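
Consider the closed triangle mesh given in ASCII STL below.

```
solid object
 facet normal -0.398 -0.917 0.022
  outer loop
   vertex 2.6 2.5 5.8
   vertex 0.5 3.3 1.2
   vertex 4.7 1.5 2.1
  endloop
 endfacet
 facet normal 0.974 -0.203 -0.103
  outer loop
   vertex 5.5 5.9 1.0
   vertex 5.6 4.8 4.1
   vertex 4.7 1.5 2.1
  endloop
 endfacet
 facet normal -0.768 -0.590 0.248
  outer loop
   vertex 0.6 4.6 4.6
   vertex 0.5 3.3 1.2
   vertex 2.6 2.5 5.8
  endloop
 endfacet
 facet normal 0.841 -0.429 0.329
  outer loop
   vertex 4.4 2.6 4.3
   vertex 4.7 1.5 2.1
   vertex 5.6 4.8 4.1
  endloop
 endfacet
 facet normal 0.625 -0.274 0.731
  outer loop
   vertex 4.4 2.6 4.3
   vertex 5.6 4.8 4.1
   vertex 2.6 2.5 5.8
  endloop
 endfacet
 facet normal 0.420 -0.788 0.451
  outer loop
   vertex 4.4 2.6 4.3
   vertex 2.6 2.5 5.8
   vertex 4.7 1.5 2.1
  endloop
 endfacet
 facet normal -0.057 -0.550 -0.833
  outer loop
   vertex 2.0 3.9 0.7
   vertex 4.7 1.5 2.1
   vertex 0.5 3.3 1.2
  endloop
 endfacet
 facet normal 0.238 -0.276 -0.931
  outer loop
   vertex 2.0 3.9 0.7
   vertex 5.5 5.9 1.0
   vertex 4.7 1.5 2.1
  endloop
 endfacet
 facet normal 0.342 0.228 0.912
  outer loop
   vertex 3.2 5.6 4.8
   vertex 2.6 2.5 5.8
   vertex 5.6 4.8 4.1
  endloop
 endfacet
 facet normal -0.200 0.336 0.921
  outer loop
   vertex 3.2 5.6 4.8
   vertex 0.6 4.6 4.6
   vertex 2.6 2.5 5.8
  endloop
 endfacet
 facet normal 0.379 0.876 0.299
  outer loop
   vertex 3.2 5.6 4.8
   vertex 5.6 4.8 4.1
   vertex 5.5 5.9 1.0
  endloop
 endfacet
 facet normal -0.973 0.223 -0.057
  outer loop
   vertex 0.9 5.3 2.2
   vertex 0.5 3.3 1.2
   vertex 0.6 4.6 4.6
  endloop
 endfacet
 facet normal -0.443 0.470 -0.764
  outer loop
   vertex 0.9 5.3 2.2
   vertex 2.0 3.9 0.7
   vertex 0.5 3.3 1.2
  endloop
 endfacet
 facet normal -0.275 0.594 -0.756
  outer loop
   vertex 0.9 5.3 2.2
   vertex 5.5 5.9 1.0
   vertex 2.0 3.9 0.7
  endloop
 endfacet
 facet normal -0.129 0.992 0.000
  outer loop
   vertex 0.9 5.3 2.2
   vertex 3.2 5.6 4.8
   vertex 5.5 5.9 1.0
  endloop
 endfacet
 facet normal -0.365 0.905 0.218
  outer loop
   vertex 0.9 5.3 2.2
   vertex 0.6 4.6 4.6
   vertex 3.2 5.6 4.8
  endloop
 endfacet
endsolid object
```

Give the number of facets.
16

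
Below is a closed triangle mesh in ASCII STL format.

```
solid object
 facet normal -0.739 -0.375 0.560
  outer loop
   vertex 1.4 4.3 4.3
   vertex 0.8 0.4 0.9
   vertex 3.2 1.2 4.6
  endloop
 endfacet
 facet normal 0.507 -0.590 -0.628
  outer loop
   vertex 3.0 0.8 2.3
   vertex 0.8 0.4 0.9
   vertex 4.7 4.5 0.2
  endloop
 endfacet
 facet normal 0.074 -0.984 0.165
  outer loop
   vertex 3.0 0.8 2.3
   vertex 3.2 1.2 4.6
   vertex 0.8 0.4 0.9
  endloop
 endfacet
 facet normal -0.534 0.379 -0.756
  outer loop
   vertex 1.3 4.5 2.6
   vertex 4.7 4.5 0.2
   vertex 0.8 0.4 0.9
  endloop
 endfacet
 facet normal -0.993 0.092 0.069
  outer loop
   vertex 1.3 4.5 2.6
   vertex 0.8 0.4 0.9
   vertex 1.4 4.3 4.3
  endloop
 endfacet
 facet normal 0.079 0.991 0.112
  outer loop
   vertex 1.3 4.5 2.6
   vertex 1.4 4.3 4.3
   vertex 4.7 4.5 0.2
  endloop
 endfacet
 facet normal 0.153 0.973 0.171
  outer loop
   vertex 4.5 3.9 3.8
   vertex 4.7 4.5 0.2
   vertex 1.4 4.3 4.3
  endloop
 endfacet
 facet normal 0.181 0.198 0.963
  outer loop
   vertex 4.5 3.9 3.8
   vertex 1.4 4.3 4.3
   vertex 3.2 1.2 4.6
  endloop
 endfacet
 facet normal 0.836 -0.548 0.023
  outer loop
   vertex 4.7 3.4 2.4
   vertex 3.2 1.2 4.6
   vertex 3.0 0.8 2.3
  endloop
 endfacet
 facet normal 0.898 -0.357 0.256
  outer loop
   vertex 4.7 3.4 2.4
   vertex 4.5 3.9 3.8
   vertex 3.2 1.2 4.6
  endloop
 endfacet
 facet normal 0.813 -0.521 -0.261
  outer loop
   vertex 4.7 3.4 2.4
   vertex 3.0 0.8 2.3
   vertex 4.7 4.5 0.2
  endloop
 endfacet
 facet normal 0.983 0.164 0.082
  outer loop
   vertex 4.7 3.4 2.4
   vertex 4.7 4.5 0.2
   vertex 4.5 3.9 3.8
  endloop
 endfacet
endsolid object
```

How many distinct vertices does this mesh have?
8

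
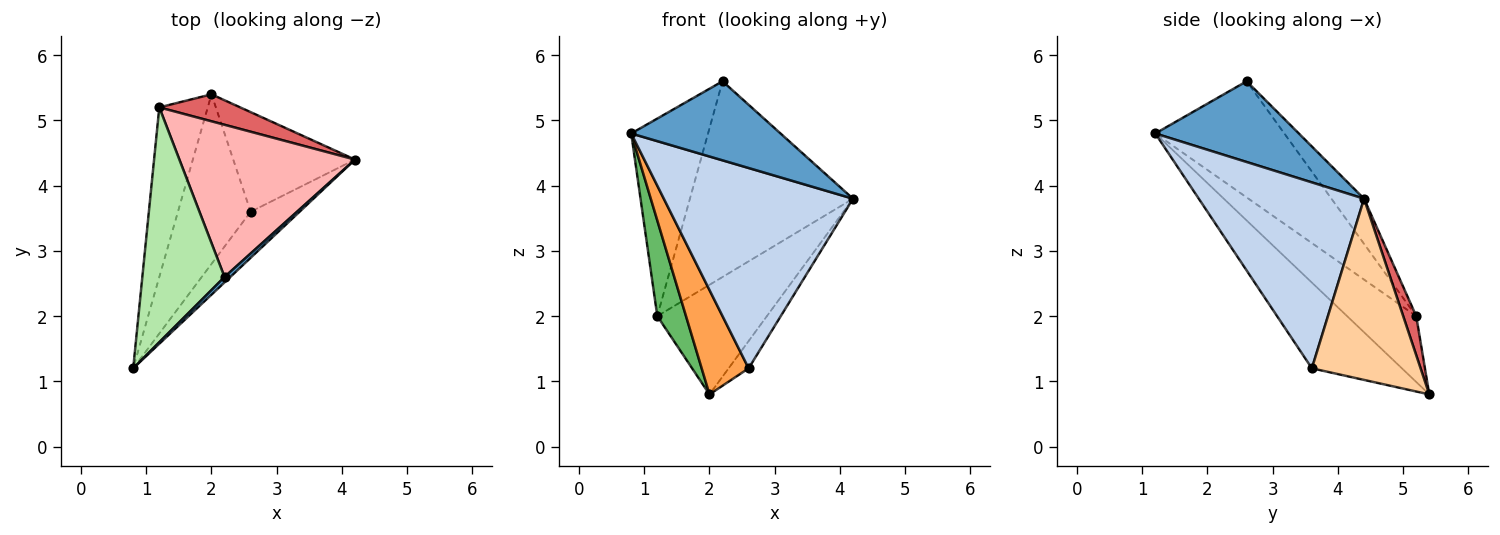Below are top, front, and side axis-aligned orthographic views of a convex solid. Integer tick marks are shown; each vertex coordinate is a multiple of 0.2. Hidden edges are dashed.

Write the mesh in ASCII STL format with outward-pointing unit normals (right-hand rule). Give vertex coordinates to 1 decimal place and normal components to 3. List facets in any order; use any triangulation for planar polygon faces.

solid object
 facet normal 0.692 -0.720 0.049
  outer loop
   vertex 2.2 2.6 5.6
   vertex 0.8 1.2 4.8
   vertex 4.2 4.4 3.8
  endloop
 endfacet
 facet normal 0.648 -0.742 -0.171
  outer loop
   vertex 2.6 3.6 1.2
   vertex 4.2 4.4 3.8
   vertex 0.8 1.2 4.8
  endloop
 endfacet
 facet normal -0.709 -0.370 -0.601
  outer loop
   vertex 2.6 3.6 1.2
   vertex 0.8 1.2 4.8
   vertex 2.0 5.4 0.8
  endloop
 endfacet
 facet normal 0.820 0.151 -0.551
  outer loop
   vertex 2.6 3.6 1.2
   vertex 2.0 5.4 0.8
   vertex 4.2 4.4 3.8
  endloop
 endfacet
 facet normal -0.764 -0.317 -0.562
  outer loop
   vertex 1.2 5.2 2.0
   vertex 2.0 5.4 0.8
   vertex 0.8 1.2 4.8
  endloop
 endfacet
 facet normal -0.734 0.437 0.520
  outer loop
   vertex 1.2 5.2 2.0
   vertex 0.8 1.2 4.8
   vertex 2.2 2.6 5.6
  endloop
 endfacet
 facet normal 0.115 0.965 0.237
  outer loop
   vertex 1.2 5.2 2.0
   vertex 4.2 4.4 3.8
   vertex 2.0 5.4 0.8
  endloop
 endfacet
 facet normal -0.156 0.780 0.606
  outer loop
   vertex 1.2 5.2 2.0
   vertex 2.2 2.6 5.6
   vertex 4.2 4.4 3.8
  endloop
 endfacet
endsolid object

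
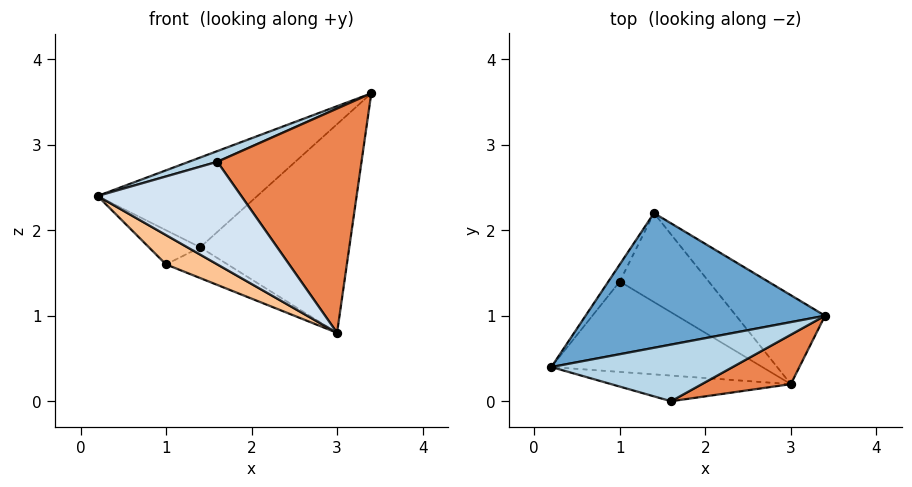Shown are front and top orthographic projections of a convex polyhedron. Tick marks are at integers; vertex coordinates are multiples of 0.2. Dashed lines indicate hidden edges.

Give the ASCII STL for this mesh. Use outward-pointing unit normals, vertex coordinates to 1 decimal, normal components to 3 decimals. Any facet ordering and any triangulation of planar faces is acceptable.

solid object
 facet normal -0.384 0.512 0.768
  outer loop
   vertex 1.4 2.2 1.8
   vertex 0.2 0.4 2.4
   vertex 3.4 1.0 3.6
  endloop
 endfacet
 facet normal 0.671 0.682 -0.291
  outer loop
   vertex 3.0 0.2 0.8
   vertex 1.4 2.2 1.8
   vertex 3.4 1.0 3.6
  endloop
 endfacet
 facet normal -0.317 -0.176 0.932
  outer loop
   vertex 1.6 0.0 2.8
   vertex 3.4 1.0 3.6
   vertex 0.2 0.4 2.4
  endloop
 endfacet
 facet normal -0.204 -0.950 -0.237
  outer loop
   vertex 1.6 0.0 2.8
   vertex 0.2 0.4 2.4
   vertex 3.0 0.2 0.8
  endloop
 endfacet
 facet normal 0.408 -0.892 0.196
  outer loop
   vertex 1.6 0.0 2.8
   vertex 3.0 0.2 0.8
   vertex 3.4 1.0 3.6
  endloop
 endfacet
 facet normal -0.843 0.482 -0.241
  outer loop
   vertex 1.0 1.4 1.6
   vertex 0.2 0.4 2.4
   vertex 1.4 2.2 1.8
  endloop
 endfacet
 facet normal -0.492 -0.269 -0.828
  outer loop
   vertex 1.0 1.4 1.6
   vertex 3.0 0.2 0.8
   vertex 0.2 0.4 2.4
  endloop
 endfacet
 facet normal -0.179 0.322 -0.930
  outer loop
   vertex 1.0 1.4 1.6
   vertex 1.4 2.2 1.8
   vertex 3.0 0.2 0.8
  endloop
 endfacet
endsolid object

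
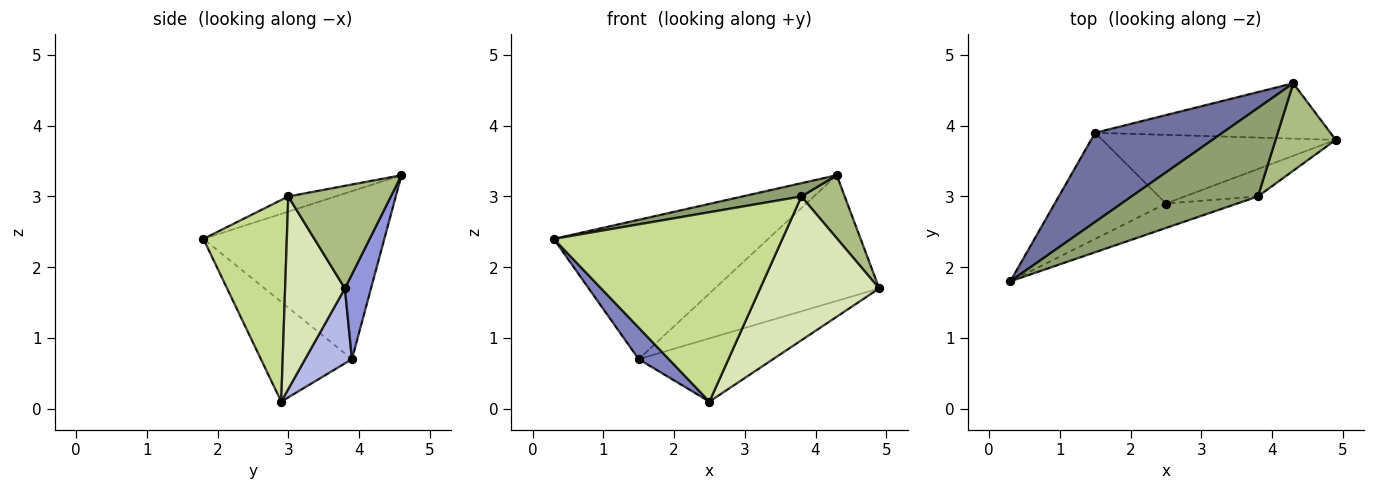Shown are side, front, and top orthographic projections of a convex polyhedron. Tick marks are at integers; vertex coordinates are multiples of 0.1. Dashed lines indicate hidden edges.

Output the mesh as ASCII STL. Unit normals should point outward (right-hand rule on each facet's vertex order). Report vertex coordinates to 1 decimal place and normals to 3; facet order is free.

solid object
 facet normal -0.579 0.687 0.439
  outer loop
   vertex 1.5 3.9 0.7
   vertex 0.3 1.8 2.4
   vertex 4.3 4.6 3.3
  endloop
 endfacet
 facet normal -0.652 -0.216 -0.727
  outer loop
   vertex 1.5 3.9 0.7
   vertex 2.5 2.9 0.1
   vertex 0.3 1.8 2.4
  endloop
 endfacet
 facet normal 0.144 0.906 -0.399
  outer loop
   vertex 1.5 3.9 0.7
   vertex 4.3 4.6 3.3
   vertex 4.9 3.8 1.7
  endloop
 endfacet
 facet normal 0.230 0.659 -0.716
  outer loop
   vertex 1.5 3.9 0.7
   vertex 4.9 3.8 1.7
   vertex 2.5 2.9 0.1
  endloop
 endfacet
 facet normal -0.118 -0.147 0.982
  outer loop
   vertex 3.8 3.0 3.0
   vertex 4.3 4.6 3.3
   vertex 0.3 1.8 2.4
  endloop
 endfacet
 facet normal 0.811 -0.342 0.475
  outer loop
   vertex 3.8 3.0 3.0
   vertex 4.9 3.8 1.7
   vertex 4.3 4.6 3.3
  endloop
 endfacet
 facet normal 0.340 -0.933 -0.120
  outer loop
   vertex 3.8 3.0 3.0
   vertex 0.3 1.8 2.4
   vertex 2.5 2.9 0.1
  endloop
 endfacet
 facet normal 0.442 -0.881 -0.168
  outer loop
   vertex 3.8 3.0 3.0
   vertex 2.5 2.9 0.1
   vertex 4.9 3.8 1.7
  endloop
 endfacet
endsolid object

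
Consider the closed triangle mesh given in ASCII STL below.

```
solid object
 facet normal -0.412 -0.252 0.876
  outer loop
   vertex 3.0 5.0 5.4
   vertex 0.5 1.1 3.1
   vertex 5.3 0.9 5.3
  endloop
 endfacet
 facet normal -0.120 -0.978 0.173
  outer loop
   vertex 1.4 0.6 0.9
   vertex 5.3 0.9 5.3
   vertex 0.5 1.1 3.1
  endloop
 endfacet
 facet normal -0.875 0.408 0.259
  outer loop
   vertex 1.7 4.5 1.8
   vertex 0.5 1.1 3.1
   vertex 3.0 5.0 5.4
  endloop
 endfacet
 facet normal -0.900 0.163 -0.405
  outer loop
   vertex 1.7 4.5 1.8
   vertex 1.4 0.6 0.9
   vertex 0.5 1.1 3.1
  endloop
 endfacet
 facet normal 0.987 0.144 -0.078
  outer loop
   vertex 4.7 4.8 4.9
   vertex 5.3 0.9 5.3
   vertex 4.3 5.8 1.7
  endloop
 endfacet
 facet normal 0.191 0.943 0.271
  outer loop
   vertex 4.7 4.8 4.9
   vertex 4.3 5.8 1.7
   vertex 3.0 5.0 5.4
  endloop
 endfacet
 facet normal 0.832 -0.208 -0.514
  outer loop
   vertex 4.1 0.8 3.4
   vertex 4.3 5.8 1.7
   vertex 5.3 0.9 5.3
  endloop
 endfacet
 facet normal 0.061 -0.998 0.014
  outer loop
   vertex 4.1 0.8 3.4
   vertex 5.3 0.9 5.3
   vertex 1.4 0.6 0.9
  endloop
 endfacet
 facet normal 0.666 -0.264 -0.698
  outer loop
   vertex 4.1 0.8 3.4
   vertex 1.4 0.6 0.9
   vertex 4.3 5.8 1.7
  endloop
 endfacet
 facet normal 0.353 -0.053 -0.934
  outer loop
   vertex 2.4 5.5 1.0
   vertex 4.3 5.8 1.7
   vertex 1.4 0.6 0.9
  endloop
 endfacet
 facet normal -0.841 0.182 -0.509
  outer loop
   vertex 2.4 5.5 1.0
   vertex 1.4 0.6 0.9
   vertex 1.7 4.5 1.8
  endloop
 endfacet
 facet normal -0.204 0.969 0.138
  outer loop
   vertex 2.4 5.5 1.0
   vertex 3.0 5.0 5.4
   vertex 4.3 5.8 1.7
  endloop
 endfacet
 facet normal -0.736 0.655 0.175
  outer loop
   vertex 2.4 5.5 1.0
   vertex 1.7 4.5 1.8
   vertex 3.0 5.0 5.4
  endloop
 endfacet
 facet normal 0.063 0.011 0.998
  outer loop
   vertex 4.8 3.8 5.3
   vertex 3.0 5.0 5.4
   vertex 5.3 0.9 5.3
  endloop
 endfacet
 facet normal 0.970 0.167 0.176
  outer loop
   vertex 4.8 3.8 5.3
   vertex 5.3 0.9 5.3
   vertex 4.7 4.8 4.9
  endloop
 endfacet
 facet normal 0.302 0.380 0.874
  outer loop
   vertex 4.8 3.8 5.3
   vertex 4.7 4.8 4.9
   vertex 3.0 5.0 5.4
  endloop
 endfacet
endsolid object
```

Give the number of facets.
16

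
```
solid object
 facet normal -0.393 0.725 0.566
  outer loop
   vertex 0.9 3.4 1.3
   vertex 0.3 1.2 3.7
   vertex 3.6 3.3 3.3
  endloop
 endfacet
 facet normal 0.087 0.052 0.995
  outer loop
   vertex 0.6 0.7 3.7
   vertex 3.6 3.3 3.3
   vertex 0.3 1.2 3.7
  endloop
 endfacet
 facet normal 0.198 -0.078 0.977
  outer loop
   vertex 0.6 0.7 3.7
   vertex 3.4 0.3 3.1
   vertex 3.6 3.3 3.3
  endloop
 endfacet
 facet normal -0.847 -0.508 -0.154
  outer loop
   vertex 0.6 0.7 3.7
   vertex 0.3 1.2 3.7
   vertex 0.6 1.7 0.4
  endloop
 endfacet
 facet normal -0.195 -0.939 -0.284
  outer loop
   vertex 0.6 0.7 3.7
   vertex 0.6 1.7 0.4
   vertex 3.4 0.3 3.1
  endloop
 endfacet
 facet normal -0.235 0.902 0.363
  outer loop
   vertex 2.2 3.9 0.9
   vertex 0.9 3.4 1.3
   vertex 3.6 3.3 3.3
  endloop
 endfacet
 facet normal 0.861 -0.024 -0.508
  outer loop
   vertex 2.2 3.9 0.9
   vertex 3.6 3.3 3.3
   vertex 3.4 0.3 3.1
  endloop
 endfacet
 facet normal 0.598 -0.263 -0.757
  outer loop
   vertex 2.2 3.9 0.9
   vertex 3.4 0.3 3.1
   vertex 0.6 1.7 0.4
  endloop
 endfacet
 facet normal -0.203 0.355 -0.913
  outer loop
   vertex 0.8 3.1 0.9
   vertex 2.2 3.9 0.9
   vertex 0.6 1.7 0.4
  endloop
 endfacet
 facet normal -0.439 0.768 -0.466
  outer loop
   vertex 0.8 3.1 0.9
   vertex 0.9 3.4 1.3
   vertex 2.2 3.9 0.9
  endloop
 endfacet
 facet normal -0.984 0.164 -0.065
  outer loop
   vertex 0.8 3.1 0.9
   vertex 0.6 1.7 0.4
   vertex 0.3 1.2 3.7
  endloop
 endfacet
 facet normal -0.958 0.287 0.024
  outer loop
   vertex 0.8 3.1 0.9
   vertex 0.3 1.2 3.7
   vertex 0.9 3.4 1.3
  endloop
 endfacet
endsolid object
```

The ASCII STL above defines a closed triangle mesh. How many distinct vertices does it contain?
8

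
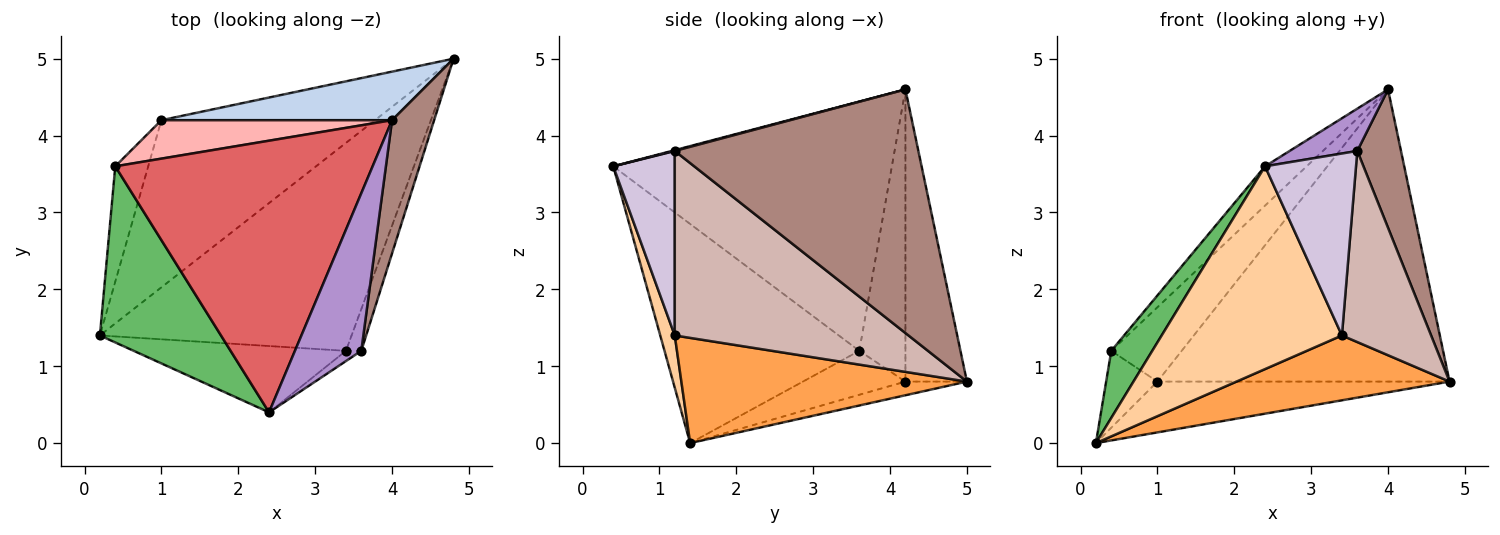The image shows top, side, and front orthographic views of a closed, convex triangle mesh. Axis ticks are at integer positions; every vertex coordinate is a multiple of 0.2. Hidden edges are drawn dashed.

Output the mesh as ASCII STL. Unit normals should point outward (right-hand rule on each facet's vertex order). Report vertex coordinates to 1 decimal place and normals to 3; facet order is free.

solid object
 facet normal -0.061 0.290 -0.955
  outer loop
   vertex 1.0 4.2 0.8
   vertex 4.8 5.0 0.8
   vertex 0.2 1.4 0.0
  endloop
 endfacet
 facet normal -0.203 0.966 0.161
  outer loop
   vertex 1.0 4.2 0.8
   vertex 4.0 4.2 4.6
   vertex 4.8 5.0 0.8
  endloop
 endfacet
 facet normal 0.371 -0.277 -0.887
  outer loop
   vertex 3.4 1.2 1.4
   vertex 0.2 1.4 0.0
   vertex 4.8 5.0 0.8
  endloop
 endfacet
 facet normal 0.076 -0.948 -0.310
  outer loop
   vertex 3.4 1.2 1.4
   vertex 2.4 0.4 3.6
   vertex 0.2 1.4 0.0
  endloop
 endfacet
 facet normal -0.861 -0.181 0.476
  outer loop
   vertex 0.4 3.6 1.2
   vertex 0.2 1.4 0.0
   vertex 2.4 0.4 3.6
  endloop
 endfacet
 facet normal -0.743 0.371 -0.557
  outer loop
   vertex 0.4 3.6 1.2
   vertex 1.0 4.2 0.8
   vertex 0.2 1.4 0.0
  endloop
 endfacet
 facet normal -0.692 0.103 0.714
  outer loop
   vertex 0.4 3.6 1.2
   vertex 2.4 0.4 3.6
   vertex 4.0 4.2 4.6
  endloop
 endfacet
 facet normal -0.503 0.768 0.397
  outer loop
   vertex 0.4 3.6 1.2
   vertex 4.0 4.2 4.6
   vertex 1.0 4.2 0.8
  endloop
 endfacet
 facet normal 0.012 -0.259 0.966
  outer loop
   vertex 3.6 1.2 3.8
   vertex 4.0 4.2 4.6
   vertex 2.4 0.4 3.6
  endloop
 endfacet
 facet normal 0.559 -0.828 -0.047
  outer loop
   vertex 3.6 1.2 3.8
   vertex 2.4 0.4 3.6
   vertex 3.4 1.2 1.4
  endloop
 endfacet
 facet normal 0.970 -0.174 0.168
  outer loop
   vertex 3.6 1.2 3.8
   vertex 4.8 5.0 0.8
   vertex 4.0 4.2 4.6
  endloop
 endfacet
 facet normal 0.931 -0.355 -0.078
  outer loop
   vertex 3.6 1.2 3.8
   vertex 3.4 1.2 1.4
   vertex 4.8 5.0 0.8
  endloop
 endfacet
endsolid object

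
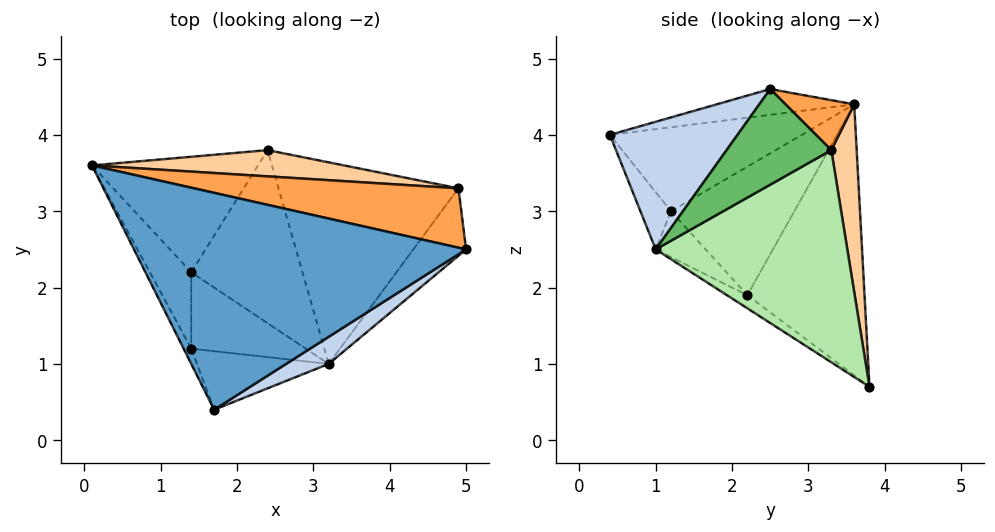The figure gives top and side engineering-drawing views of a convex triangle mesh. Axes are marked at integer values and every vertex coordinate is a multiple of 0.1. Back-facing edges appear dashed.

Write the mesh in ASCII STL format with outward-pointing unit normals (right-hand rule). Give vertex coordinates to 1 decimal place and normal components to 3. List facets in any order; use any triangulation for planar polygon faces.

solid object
 facet normal -0.076 -0.161 0.984
  outer loop
   vertex 1.7 0.4 4.0
   vertex 5.0 2.5 4.6
   vertex 0.1 3.6 4.4
  endloop
 endfacet
 facet normal 0.507 -0.845 0.169
  outer loop
   vertex 3.2 1.0 2.5
   vertex 5.0 2.5 4.6
   vertex 1.7 0.4 4.0
  endloop
 endfacet
 facet normal 0.131 0.709 0.693
  outer loop
   vertex 4.9 3.3 3.8
   vertex 0.1 3.6 4.4
   vertex 5.0 2.5 4.6
  endloop
 endfacet
 facet normal 0.075 0.992 0.100
  outer loop
   vertex 4.9 3.3 3.8
   vertex 2.4 3.8 0.7
   vertex 0.1 3.6 4.4
  endloop
 endfacet
 facet normal 0.820 -0.350 -0.453
  outer loop
   vertex 4.9 3.3 3.8
   vertex 5.0 2.5 4.6
   vertex 3.2 1.0 2.5
  endloop
 endfacet
 facet normal 0.748 -0.194 -0.635
  outer loop
   vertex 4.9 3.3 3.8
   vertex 3.2 1.0 2.5
   vertex 2.4 3.8 0.7
  endloop
 endfacet
 facet normal -0.844 0.140 -0.517
  outer loop
   vertex 1.4 2.2 1.9
   vertex 0.1 3.6 4.4
   vertex 2.4 3.8 0.7
  endloop
 endfacet
 facet normal -0.097 -0.558 -0.824
  outer loop
   vertex 1.4 2.2 1.9
   vertex 2.4 3.8 0.7
   vertex 3.2 1.0 2.5
  endloop
 endfacet
 facet normal -0.895 -0.438 -0.081
  outer loop
   vertex 1.4 1.2 3.0
   vertex 1.7 0.4 4.0
   vertex 0.1 3.6 4.4
  endloop
 endfacet
 facet normal -0.902 -0.319 -0.290
  outer loop
   vertex 1.4 1.2 3.0
   vertex 0.1 3.6 4.4
   vertex 1.4 2.2 1.9
  endloop
 endfacet
 facet normal -0.244 -0.792 -0.560
  outer loop
   vertex 1.4 1.2 3.0
   vertex 3.2 1.0 2.5
   vertex 1.7 0.4 4.0
  endloop
 endfacet
 facet normal -0.260 -0.715 -0.650
  outer loop
   vertex 1.4 1.2 3.0
   vertex 1.4 2.2 1.9
   vertex 3.2 1.0 2.5
  endloop
 endfacet
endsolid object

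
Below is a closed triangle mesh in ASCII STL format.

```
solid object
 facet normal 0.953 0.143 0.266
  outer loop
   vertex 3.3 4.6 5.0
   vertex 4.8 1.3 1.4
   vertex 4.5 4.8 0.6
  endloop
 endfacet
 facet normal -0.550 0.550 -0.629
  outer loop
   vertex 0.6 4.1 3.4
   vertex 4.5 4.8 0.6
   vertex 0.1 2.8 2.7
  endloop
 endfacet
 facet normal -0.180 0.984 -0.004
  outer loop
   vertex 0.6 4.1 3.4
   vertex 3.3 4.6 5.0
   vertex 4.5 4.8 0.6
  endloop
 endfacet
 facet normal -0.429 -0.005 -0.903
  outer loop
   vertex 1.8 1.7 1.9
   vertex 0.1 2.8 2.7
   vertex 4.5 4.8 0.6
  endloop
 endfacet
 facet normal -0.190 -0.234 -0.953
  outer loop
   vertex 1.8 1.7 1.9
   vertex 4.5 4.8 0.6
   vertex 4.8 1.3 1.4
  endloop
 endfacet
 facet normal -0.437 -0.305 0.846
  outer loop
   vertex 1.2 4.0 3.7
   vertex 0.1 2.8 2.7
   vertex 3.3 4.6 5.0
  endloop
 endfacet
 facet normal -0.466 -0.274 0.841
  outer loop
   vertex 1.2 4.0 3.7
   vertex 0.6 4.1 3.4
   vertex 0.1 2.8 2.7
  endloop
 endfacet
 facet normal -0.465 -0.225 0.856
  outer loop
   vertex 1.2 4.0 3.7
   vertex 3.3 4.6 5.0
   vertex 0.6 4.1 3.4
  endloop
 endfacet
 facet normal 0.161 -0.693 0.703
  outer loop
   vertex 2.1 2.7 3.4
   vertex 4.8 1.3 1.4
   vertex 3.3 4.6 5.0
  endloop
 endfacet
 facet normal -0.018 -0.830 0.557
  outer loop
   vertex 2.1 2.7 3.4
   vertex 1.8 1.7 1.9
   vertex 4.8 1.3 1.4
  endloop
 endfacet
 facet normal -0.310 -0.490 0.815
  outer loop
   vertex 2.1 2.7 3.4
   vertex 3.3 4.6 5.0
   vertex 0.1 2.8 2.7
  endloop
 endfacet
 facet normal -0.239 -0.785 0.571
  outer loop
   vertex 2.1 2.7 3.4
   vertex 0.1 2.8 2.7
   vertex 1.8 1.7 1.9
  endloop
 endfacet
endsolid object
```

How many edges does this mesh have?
18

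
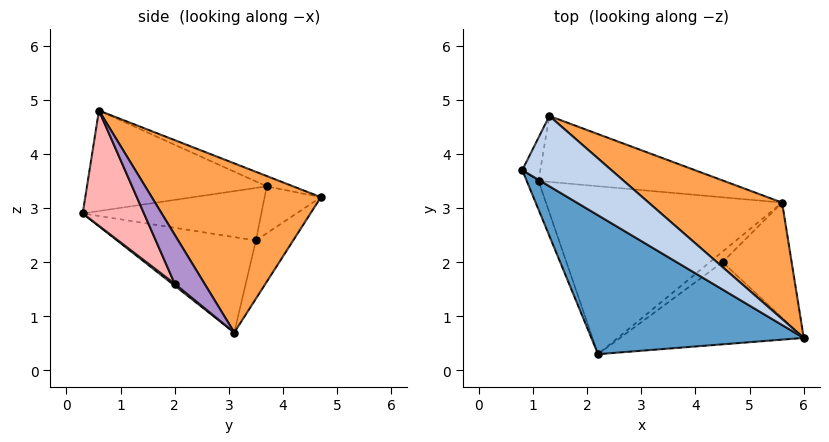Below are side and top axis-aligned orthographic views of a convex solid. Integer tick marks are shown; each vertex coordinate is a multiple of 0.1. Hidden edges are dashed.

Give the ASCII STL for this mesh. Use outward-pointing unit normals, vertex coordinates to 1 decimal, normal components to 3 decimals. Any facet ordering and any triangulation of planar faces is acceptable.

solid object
 facet normal -0.409 -0.295 0.864
  outer loop
   vertex 2.2 0.3 2.9
   vertex 6.0 0.6 4.8
   vertex 0.8 3.7 3.4
  endloop
 endfacet
 facet normal -0.111 0.248 0.962
  outer loop
   vertex 1.3 4.7 3.2
   vertex 0.8 3.7 3.4
   vertex 6.0 0.6 4.8
  endloop
 endfacet
 facet normal 0.517 0.752 0.408
  outer loop
   vertex 1.3 4.7 3.2
   vertex 6.0 0.6 4.8
   vertex 5.6 3.1 0.7
  endloop
 endfacet
 facet normal -0.915 -0.347 -0.205
  outer loop
   vertex 1.1 3.5 2.4
   vertex 2.2 0.3 2.9
   vertex 0.8 3.7 3.4
  endloop
 endfacet
 facet normal -0.361 -0.264 -0.894
  outer loop
   vertex 1.1 3.5 2.4
   vertex 5.6 3.1 0.7
   vertex 2.2 0.3 2.9
  endloop
 endfacet
 facet normal -0.868 0.367 -0.334
  outer loop
   vertex 1.1 3.5 2.4
   vertex 0.8 3.7 3.4
   vertex 1.3 4.7 3.2
  endloop
 endfacet
 facet normal -0.247 0.566 -0.787
  outer loop
   vertex 1.1 3.5 2.4
   vertex 1.3 4.7 3.2
   vertex 5.6 3.1 0.7
  endloop
 endfacet
 facet normal 0.314 -0.807 -0.500
  outer loop
   vertex 4.5 2.0 1.6
   vertex 6.0 0.6 4.8
   vertex 2.2 0.3 2.9
  endloop
 endfacet
 facet normal 0.362 -0.780 -0.511
  outer loop
   vertex 4.5 2.0 1.6
   vertex 5.6 3.1 0.7
   vertex 6.0 0.6 4.8
  endloop
 endfacet
 facet normal 0.108 -0.692 -0.714
  outer loop
   vertex 4.5 2.0 1.6
   vertex 2.2 0.3 2.9
   vertex 5.6 3.1 0.7
  endloop
 endfacet
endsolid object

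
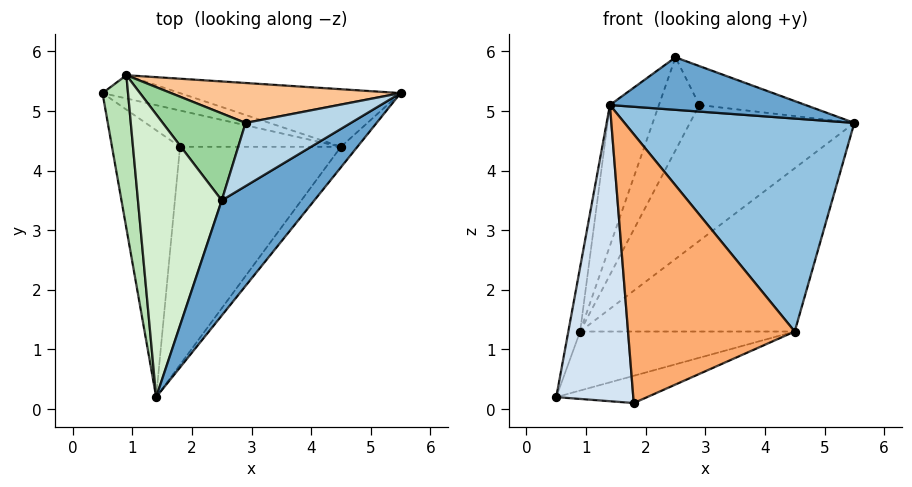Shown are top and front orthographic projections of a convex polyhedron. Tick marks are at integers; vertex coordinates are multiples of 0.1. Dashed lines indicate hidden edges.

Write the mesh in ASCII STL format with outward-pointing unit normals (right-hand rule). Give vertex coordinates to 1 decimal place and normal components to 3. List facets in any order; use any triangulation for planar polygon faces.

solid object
 facet normal 0.503 -0.358 0.786
  outer loop
   vertex 2.5 3.5 5.9
   vertex 1.4 0.2 5.1
   vertex 5.5 5.3 4.8
  endloop
 endfacet
 facet normal 0.776 -0.628 -0.060
  outer loop
   vertex 4.5 4.4 1.3
   vertex 5.5 5.3 4.8
   vertex 1.4 0.2 5.1
  endloop
 endfacet
 facet normal -0.003 0.525 0.851
  outer loop
   vertex 2.9 4.8 5.1
   vertex 2.5 3.5 5.9
   vertex 5.5 5.3 4.8
  endloop
 endfacet
 facet normal -0.492 -0.647 -0.583
  outer loop
   vertex 1.8 4.4 0.1
   vertex 1.4 0.2 5.1
   vertex 0.5 5.3 0.2
  endloop
 endfacet
 facet normal 0.335 0.567 -0.753
  outer loop
   vertex 1.8 4.4 0.1
   vertex 0.5 5.3 0.2
   vertex 4.5 4.4 1.3
  endloop
 endfacet
 facet normal 0.270 -0.748 -0.607
  outer loop
   vertex 1.8 4.4 0.1
   vertex 4.5 4.4 1.3
   vertex 1.4 0.2 5.1
  endloop
 endfacet
 facet normal -0.150 0.949 0.279
  outer loop
   vertex 0.9 5.6 1.3
   vertex 2.9 4.8 5.1
   vertex 5.5 5.3 4.8
  endloop
 endfacet
 facet normal 0.296 0.889 -0.350
  outer loop
   vertex 0.9 5.6 1.3
   vertex 4.5 4.4 1.3
   vertex 0.5 5.3 0.2
  endloop
 endfacet
 facet normal 0.300 0.900 -0.317
  outer loop
   vertex 0.9 5.6 1.3
   vertex 5.5 5.3 4.8
   vertex 4.5 4.4 1.3
  endloop
 endfacet
 facet normal -0.709 0.515 0.482
  outer loop
   vertex 0.9 5.6 1.3
   vertex 2.5 3.5 5.9
   vertex 2.9 4.8 5.1
  endloop
 endfacet
 facet normal -0.943 0.129 0.308
  outer loop
   vertex 0.9 5.6 1.3
   vertex 0.5 5.3 0.2
   vertex 1.4 0.2 5.1
  endloop
 endfacet
 facet normal -0.893 0.200 0.402
  outer loop
   vertex 0.9 5.6 1.3
   vertex 1.4 0.2 5.1
   vertex 2.5 3.5 5.9
  endloop
 endfacet
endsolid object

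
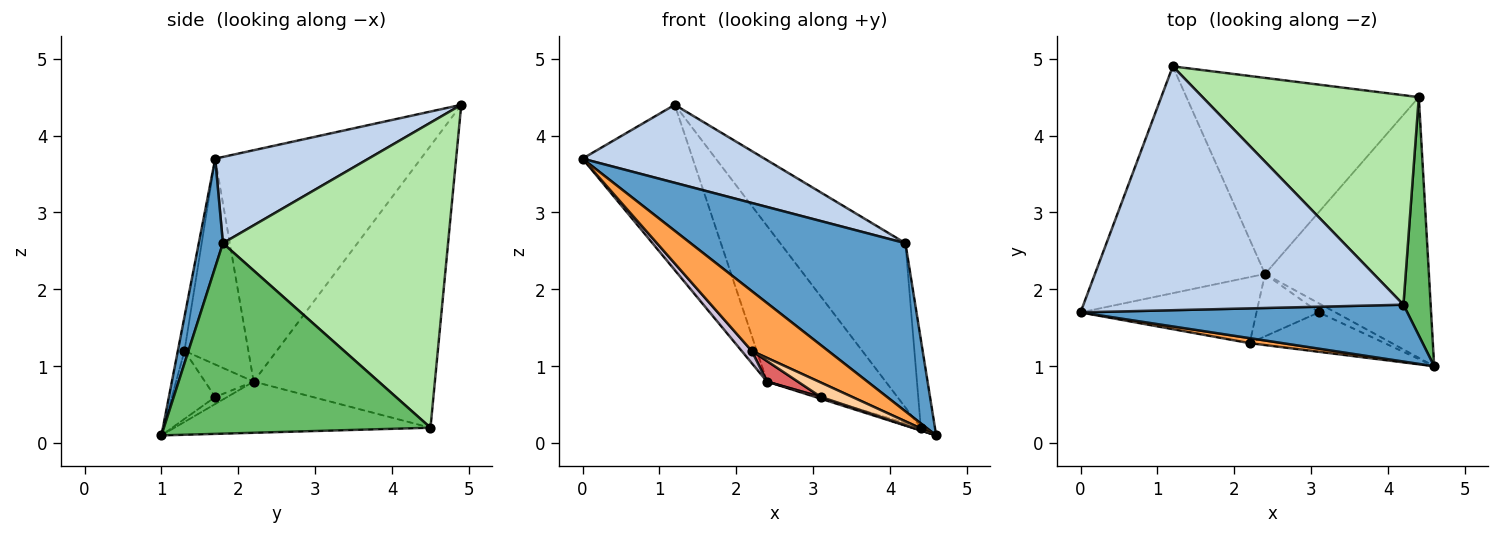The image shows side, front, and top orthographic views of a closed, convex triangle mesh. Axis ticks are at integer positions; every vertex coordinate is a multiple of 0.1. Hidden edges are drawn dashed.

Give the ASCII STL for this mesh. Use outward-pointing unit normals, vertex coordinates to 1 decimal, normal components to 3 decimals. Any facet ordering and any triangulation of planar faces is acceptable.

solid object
 facet normal 0.106 -0.942 0.318
  outer loop
   vertex 4.2 1.8 2.6
   vertex 0.0 1.7 3.7
   vertex 4.6 1.0 0.1
  endloop
 endfacet
 facet normal 0.249 -0.295 0.923
  outer loop
   vertex 4.2 1.8 2.6
   vertex 1.2 4.9 4.4
   vertex 0.0 1.7 3.7
  endloop
 endfacet
 facet normal -0.086 -0.993 0.083
  outer loop
   vertex 2.2 1.3 1.2
   vertex 4.6 1.0 0.1
   vertex 0.0 1.7 3.7
  endloop
 endfacet
 facet normal -0.428 -0.311 -0.849
  outer loop
   vertex 2.2 1.3 1.2
   vertex 3.1 1.7 0.6
   vertex 4.6 1.0 0.1
  endloop
 endfacet
 facet normal 0.989 0.052 0.141
  outer loop
   vertex 4.4 4.5 0.2
   vertex 4.2 1.8 2.6
   vertex 4.6 1.0 0.1
  endloop
 endfacet
 facet normal 0.743 0.413 0.527
  outer loop
   vertex 4.4 4.5 0.2
   vertex 1.2 4.9 4.4
   vertex 4.2 1.8 2.6
  endloop
 endfacet
 facet normal -0.443 -0.280 -0.852
  outer loop
   vertex 2.4 2.2 0.8
   vertex 3.1 1.7 0.6
   vertex 2.2 1.3 1.2
  endloop
 endfacet
 facet normal -0.384 -0.174 -0.907
  outer loop
   vertex 2.4 2.2 0.8
   vertex 4.6 1.0 0.1
   vertex 3.1 1.7 0.6
  endloop
 endfacet
 facet normal -0.298 0.010 -0.954
  outer loop
   vertex 2.4 2.2 0.8
   vertex 4.4 4.5 0.2
   vertex 4.6 1.0 0.1
  endloop
 endfacet
 facet normal -0.755 -0.119 -0.645
  outer loop
   vertex 2.4 2.2 0.8
   vertex 2.2 1.3 1.2
   vertex 0.0 1.7 3.7
  endloop
 endfacet
 facet normal -0.740 0.396 -0.544
  outer loop
   vertex 2.4 2.2 0.8
   vertex 0.0 1.7 3.7
   vertex 1.2 4.9 4.4
  endloop
 endfacet
 facet normal -0.689 0.451 -0.568
  outer loop
   vertex 2.4 2.2 0.8
   vertex 1.2 4.9 4.4
   vertex 4.4 4.5 0.2
  endloop
 endfacet
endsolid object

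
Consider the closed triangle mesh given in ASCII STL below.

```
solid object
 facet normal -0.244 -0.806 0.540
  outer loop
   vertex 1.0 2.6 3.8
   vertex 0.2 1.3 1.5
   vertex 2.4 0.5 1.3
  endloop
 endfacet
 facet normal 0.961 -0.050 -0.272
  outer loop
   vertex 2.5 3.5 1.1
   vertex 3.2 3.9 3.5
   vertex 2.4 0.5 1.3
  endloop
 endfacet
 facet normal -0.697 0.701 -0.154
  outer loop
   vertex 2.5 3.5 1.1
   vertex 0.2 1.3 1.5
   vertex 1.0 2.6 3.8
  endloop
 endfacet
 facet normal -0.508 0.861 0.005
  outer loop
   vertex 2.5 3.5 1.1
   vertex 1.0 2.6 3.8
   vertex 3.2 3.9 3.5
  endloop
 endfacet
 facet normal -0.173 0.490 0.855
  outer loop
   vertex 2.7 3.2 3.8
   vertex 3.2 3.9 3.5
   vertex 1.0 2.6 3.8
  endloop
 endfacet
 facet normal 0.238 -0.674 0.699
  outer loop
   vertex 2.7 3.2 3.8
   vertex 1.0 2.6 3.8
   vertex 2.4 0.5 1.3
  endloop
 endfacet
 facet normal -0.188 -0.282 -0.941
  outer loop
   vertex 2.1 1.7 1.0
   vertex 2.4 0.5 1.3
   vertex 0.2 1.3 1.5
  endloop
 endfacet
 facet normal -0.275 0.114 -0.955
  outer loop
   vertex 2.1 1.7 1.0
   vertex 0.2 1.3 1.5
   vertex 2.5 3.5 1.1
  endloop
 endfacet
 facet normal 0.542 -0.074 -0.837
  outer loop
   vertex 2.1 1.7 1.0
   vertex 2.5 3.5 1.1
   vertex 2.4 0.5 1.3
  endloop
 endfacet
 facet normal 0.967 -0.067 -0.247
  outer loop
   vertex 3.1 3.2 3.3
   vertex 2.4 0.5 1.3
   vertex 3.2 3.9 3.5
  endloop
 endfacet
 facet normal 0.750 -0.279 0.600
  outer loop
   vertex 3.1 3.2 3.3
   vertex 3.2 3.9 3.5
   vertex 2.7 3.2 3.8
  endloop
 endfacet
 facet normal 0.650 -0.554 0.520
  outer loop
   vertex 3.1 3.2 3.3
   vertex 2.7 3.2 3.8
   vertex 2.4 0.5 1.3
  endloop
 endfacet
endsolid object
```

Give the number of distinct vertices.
8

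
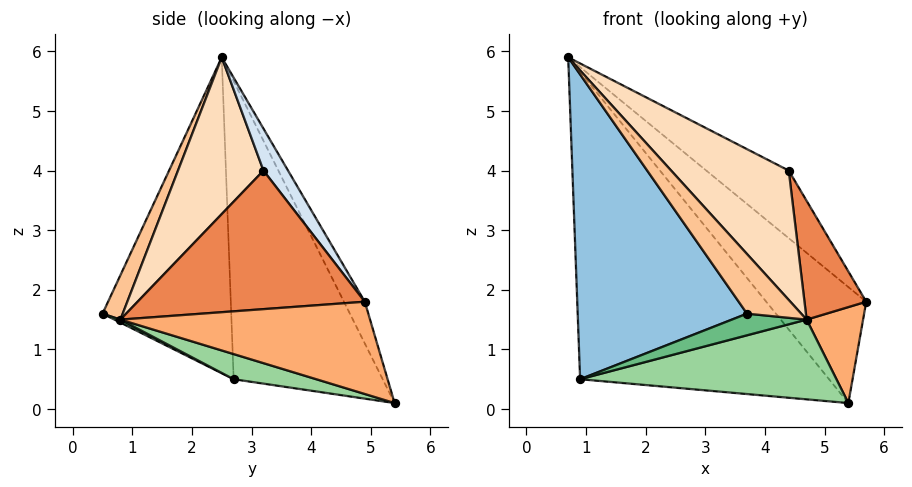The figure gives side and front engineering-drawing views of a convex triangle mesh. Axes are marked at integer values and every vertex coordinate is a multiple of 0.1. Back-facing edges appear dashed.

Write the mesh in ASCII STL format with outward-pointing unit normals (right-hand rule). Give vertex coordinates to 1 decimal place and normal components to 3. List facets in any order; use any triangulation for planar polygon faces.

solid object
 facet normal -0.194 0.931 0.308
  outer loop
   vertex 5.4 5.4 0.1
   vertex 0.7 2.5 5.9
   vertex 5.7 4.9 1.8
  endloop
 endfacet
 facet normal -0.604 -0.795 -0.052
  outer loop
   vertex 0.9 2.7 0.5
   vertex 3.7 0.5 1.6
   vertex 0.7 2.5 5.9
  endloop
 endfacet
 facet normal -0.514 0.858 0.013
  outer loop
   vertex 0.9 2.7 0.5
   vertex 0.7 2.5 5.9
   vertex 5.4 5.4 0.1
  endloop
 endfacet
 facet normal 0.211 0.709 0.673
  outer loop
   vertex 4.4 3.2 4.0
   vertex 5.7 4.9 1.8
   vertex 0.7 2.5 5.9
  endloop
 endfacet
 facet normal 0.906 -0.246 0.345
  outer loop
   vertex 4.7 0.8 1.5
   vertex 5.7 4.9 1.8
   vertex 4.4 3.2 4.0
  endloop
 endfacet
 facet normal 0.949 -0.215 -0.231
  outer loop
   vertex 4.7 0.8 1.5
   vertex 5.4 5.4 0.1
   vertex 5.7 4.9 1.8
  endloop
 endfacet
 facet normal 0.289 -0.775 0.562
  outer loop
   vertex 4.7 0.8 1.5
   vertex 0.7 2.5 5.9
   vertex 3.7 0.5 1.6
  endloop
 endfacet
 facet normal 0.449 -0.617 0.646
  outer loop
   vertex 4.7 0.8 1.5
   vertex 4.4 3.2 4.0
   vertex 0.7 2.5 5.9
  endloop
 endfacet
 facet normal 0.033 -0.413 -0.910
  outer loop
   vertex 4.7 0.8 1.5
   vertex 3.7 0.5 1.6
   vertex 0.9 2.7 0.5
  endloop
 endfacet
 facet normal 0.098 -0.303 -0.948
  outer loop
   vertex 4.7 0.8 1.5
   vertex 0.9 2.7 0.5
   vertex 5.4 5.4 0.1
  endloop
 endfacet
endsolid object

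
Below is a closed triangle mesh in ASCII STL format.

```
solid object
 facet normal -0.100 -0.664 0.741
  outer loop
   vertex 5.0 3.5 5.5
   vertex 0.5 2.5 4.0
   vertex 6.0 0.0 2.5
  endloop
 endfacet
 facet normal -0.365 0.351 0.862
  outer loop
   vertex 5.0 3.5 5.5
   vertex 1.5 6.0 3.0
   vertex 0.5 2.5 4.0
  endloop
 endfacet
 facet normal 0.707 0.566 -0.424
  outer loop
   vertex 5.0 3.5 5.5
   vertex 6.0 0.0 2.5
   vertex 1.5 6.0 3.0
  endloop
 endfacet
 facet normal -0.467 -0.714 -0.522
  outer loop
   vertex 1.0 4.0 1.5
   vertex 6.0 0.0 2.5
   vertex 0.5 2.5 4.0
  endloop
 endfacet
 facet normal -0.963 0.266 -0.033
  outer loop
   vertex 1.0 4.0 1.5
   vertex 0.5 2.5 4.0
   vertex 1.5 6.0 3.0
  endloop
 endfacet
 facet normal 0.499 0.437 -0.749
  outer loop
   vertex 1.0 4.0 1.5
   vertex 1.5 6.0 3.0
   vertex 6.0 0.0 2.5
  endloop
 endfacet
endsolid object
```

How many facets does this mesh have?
6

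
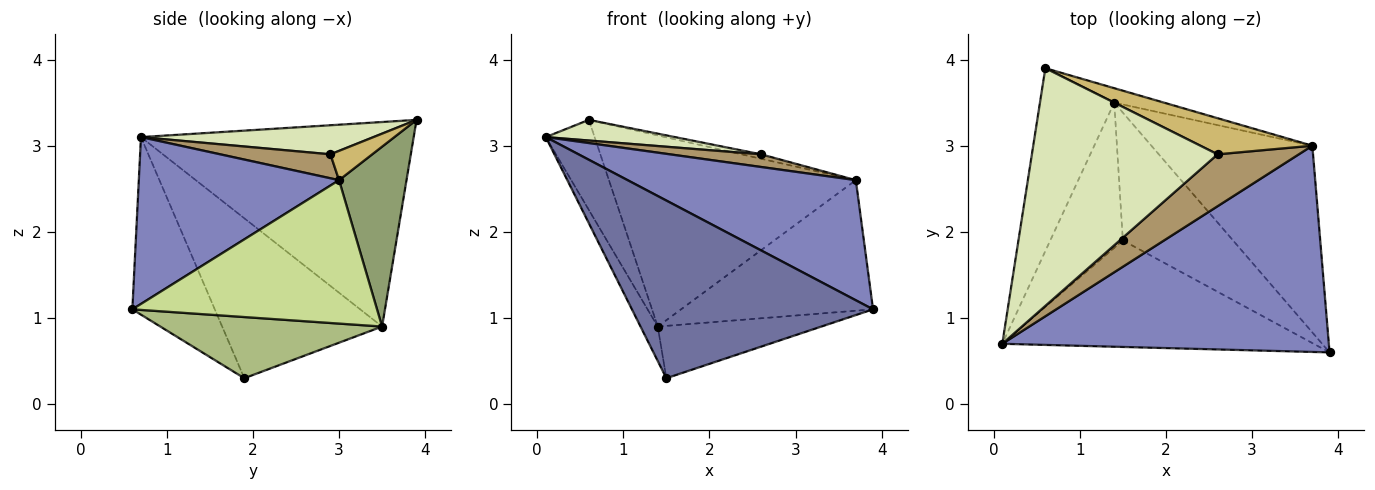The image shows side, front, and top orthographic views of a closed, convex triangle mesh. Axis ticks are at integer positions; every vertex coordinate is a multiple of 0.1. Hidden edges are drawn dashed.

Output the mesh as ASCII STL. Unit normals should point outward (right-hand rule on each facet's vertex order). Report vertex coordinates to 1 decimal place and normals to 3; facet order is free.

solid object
 facet normal -0.281 -0.823 -0.493
  outer loop
   vertex 1.5 1.9 0.3
   vertex 3.9 0.6 1.1
   vertex 0.1 0.7 3.1
  endloop
 endfacet
 facet normal 0.404 -0.460 0.790
  outer loop
   vertex 3.7 3.0 2.6
   vertex 0.1 0.7 3.1
   vertex 3.9 0.6 1.1
  endloop
 endfacet
 facet normal -0.927 0.166 -0.337
  outer loop
   vertex 1.4 3.5 0.9
   vertex 0.1 0.7 3.1
   vertex 0.6 3.9 3.3
  endloop
 endfacet
 facet normal -0.906 0.098 -0.411
  outer loop
   vertex 1.4 3.5 0.9
   vertex 1.5 1.9 0.3
   vertex 0.1 0.7 3.1
  endloop
 endfacet
 facet normal 0.263 0.962 -0.073
  outer loop
   vertex 1.4 3.5 0.9
   vertex 0.6 3.9 3.3
   vertex 3.7 3.0 2.6
  endloop
 endfacet
 facet normal 0.457 0.337 -0.823
  outer loop
   vertex 1.4 3.5 0.9
   vertex 3.9 0.6 1.1
   vertex 1.5 1.9 0.3
  endloop
 endfacet
 facet normal 0.590 0.463 -0.662
  outer loop
   vertex 1.4 3.5 0.9
   vertex 3.7 3.0 2.6
   vertex 3.9 0.6 1.1
  endloop
 endfacet
 facet normal 0.154 -0.086 0.984
  outer loop
   vertex 2.6 2.9 2.9
   vertex 0.6 3.9 3.3
   vertex 0.1 0.7 3.1
  endloop
 endfacet
 facet normal 0.275 -0.228 0.934
  outer loop
   vertex 2.6 2.9 2.9
   vertex 0.1 0.7 3.1
   vertex 3.7 3.0 2.6
  endloop
 endfacet
 facet normal 0.251 0.118 0.961
  outer loop
   vertex 2.6 2.9 2.9
   vertex 3.7 3.0 2.6
   vertex 0.6 3.9 3.3
  endloop
 endfacet
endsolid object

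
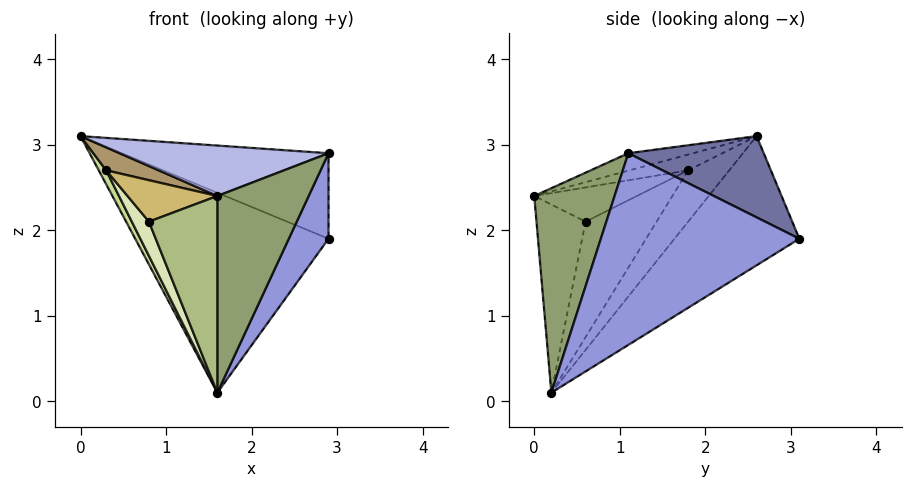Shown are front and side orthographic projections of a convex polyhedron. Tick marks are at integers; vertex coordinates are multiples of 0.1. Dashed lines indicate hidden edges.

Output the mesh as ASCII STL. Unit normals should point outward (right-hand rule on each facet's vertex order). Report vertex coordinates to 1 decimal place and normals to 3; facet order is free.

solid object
 facet normal 0.281 0.429 0.858
  outer loop
   vertex 2.9 3.1 1.9
   vertex 0.0 2.6 3.1
   vertex 2.9 1.1 2.9
  endloop
 endfacet
 facet normal -0.391 0.606 -0.693
  outer loop
   vertex 1.6 0.2 0.1
   vertex 0.0 2.6 3.1
   vertex 2.9 3.1 1.9
  endloop
 endfacet
 facet normal 0.913 -0.183 -0.365
  outer loop
   vertex 1.6 0.2 0.1
   vertex 2.9 3.1 1.9
   vertex 2.9 1.1 2.9
  endloop
 endfacet
 facet normal -0.097 -0.314 0.944
  outer loop
   vertex 1.6 0.0 2.4
   vertex 2.9 1.1 2.9
   vertex 0.0 2.6 3.1
  endloop
 endfacet
 facet normal 0.659 -0.749 -0.065
  outer loop
   vertex 1.6 0.0 2.4
   vertex 1.6 0.2 0.1
   vertex 2.9 1.1 2.9
  endloop
 endfacet
 facet normal -0.581 -0.811 -0.070
  outer loop
   vertex 0.8 0.6 2.1
   vertex 1.6 0.2 0.1
   vertex 1.6 0.0 2.4
  endloop
 endfacet
 facet normal -0.919 -0.166 -0.357
  outer loop
   vertex 0.3 1.8 2.7
   vertex 0.0 2.6 3.1
   vertex 1.6 0.2 0.1
  endloop
 endfacet
 facet normal -0.920 -0.221 -0.324
  outer loop
   vertex 0.3 1.8 2.7
   vertex 1.6 0.2 0.1
   vertex 0.8 0.6 2.1
  endloop
 endfacet
 facet normal -0.588 -0.527 0.613
  outer loop
   vertex 0.3 1.8 2.7
   vertex 1.6 0.0 2.4
   vertex 0.0 2.6 3.1
  endloop
 endfacet
 facet normal -0.619 -0.542 0.568
  outer loop
   vertex 0.3 1.8 2.7
   vertex 0.8 0.6 2.1
   vertex 1.6 0.0 2.4
  endloop
 endfacet
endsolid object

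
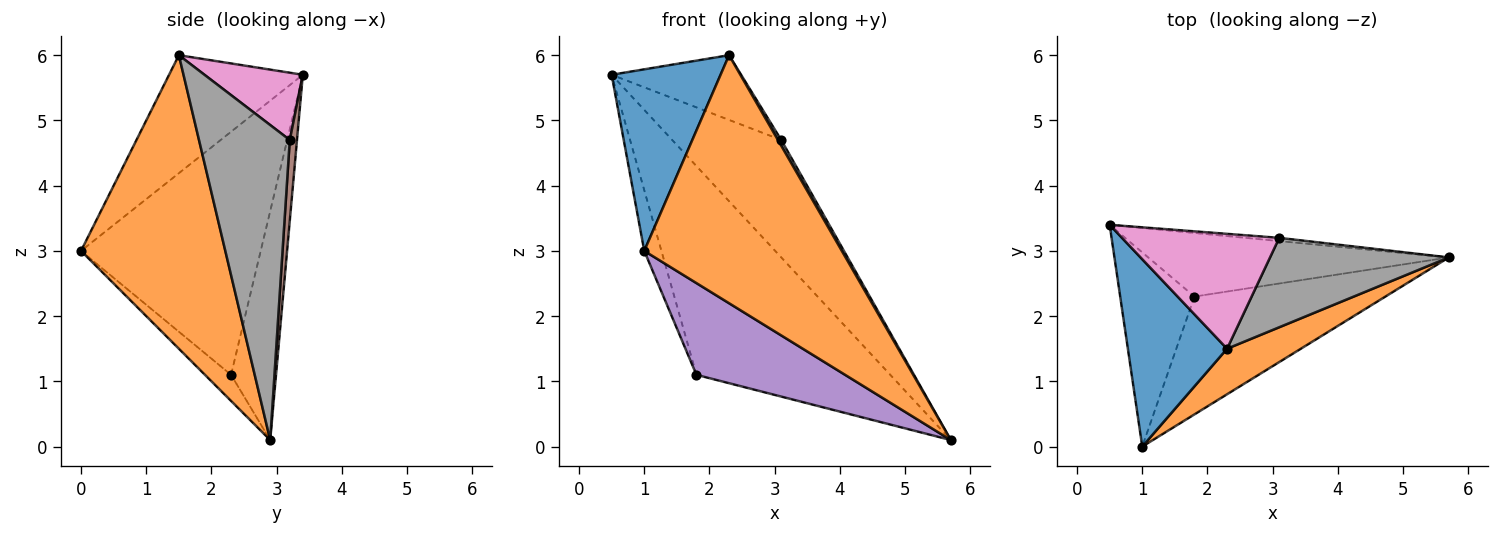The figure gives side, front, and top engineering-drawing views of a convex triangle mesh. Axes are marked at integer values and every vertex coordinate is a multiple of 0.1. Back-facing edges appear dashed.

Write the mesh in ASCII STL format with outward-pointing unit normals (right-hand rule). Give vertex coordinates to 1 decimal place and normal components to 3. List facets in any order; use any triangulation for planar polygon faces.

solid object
 facet normal -0.650 -0.529 0.546
  outer loop
   vertex 2.3 1.5 6.0
   vertex 0.5 3.4 5.7
   vertex 1.0 0.0 3.0
  endloop
 endfacet
 facet normal 0.583 -0.799 0.147
  outer loop
   vertex 2.3 1.5 6.0
   vertex 1.0 0.0 3.0
   vertex 5.7 2.9 0.1
  endloop
 endfacet
 facet normal -0.217 0.934 -0.285
  outer loop
   vertex 1.8 2.3 1.1
   vertex 0.5 3.4 5.7
   vertex 5.7 2.9 0.1
  endloop
 endfacet
 facet normal -0.952 0.091 -0.291
  outer loop
   vertex 1.8 2.3 1.1
   vertex 1.0 0.0 3.0
   vertex 0.5 3.4 5.7
  endloop
 endfacet
 facet normal -0.107 -0.611 -0.785
  outer loop
   vertex 1.8 2.3 1.1
   vertex 5.7 2.9 0.1
   vertex 1.0 0.0 3.0
  endloop
 endfacet
 facet normal 0.066 0.997 -0.028
  outer loop
   vertex 3.1 3.2 4.7
   vertex 5.7 2.9 0.1
   vertex 0.5 3.4 5.7
  endloop
 endfacet
 facet normal 0.349 0.460 0.816
  outer loop
   vertex 3.1 3.2 4.7
   vertex 0.5 3.4 5.7
   vertex 2.3 1.5 6.0
  endloop
 endfacet
 facet normal 0.869 -0.032 0.493
  outer loop
   vertex 3.1 3.2 4.7
   vertex 2.3 1.5 6.0
   vertex 5.7 2.9 0.1
  endloop
 endfacet
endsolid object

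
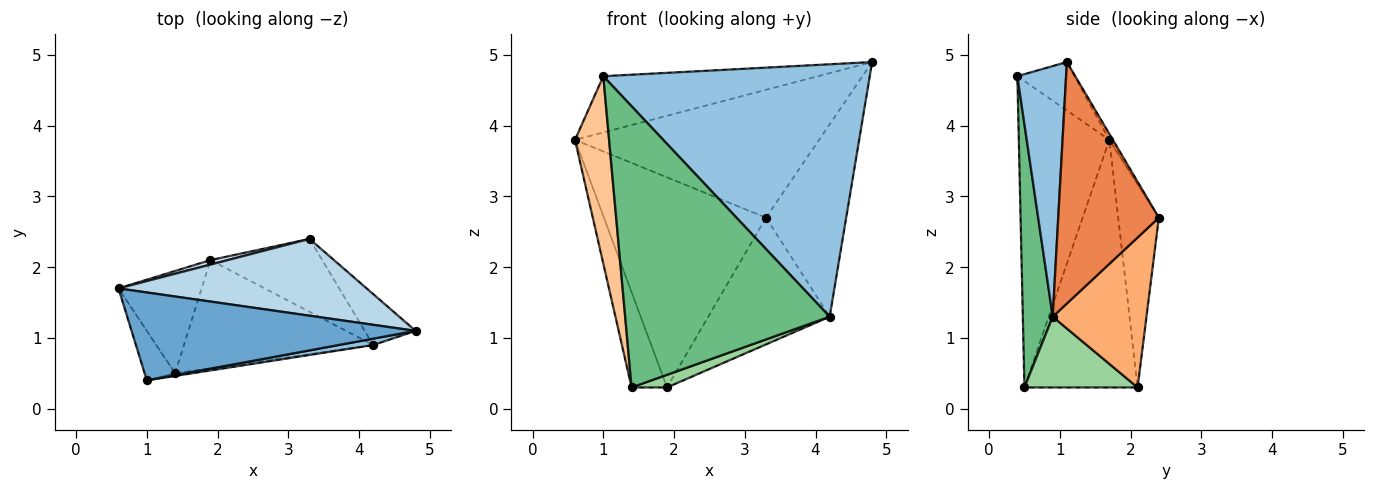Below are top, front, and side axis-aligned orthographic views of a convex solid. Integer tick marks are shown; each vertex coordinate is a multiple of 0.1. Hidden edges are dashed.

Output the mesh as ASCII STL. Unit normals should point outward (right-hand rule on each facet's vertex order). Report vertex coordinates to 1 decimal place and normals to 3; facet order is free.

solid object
 facet normal -0.142 0.533 0.834
  outer loop
   vertex 1.0 0.4 4.7
   vertex 4.8 1.1 4.9
   vertex 0.6 1.7 3.8
  endloop
 endfacet
 facet normal 0.180 -0.983 0.025
  outer loop
   vertex 4.2 0.9 1.3
   vertex 4.8 1.1 4.9
   vertex 1.0 0.4 4.7
  endloop
 endfacet
 facet normal -0.012 0.857 0.515
  outer loop
   vertex 3.3 2.4 2.7
   vertex 0.6 1.7 3.8
   vertex 4.8 1.1 4.9
  endloop
 endfacet
 facet normal -0.243 0.970 0.021
  outer loop
   vertex 3.3 2.4 2.7
   vertex 1.9 2.1 0.3
   vertex 0.6 1.7 3.8
  endloop
 endfacet
 facet normal 0.772 0.615 -0.163
  outer loop
   vertex 3.3 2.4 2.7
   vertex 4.8 1.1 4.9
   vertex 4.2 0.9 1.3
  endloop
 endfacet
 facet normal 0.556 0.720 -0.414
  outer loop
   vertex 3.3 2.4 2.7
   vertex 4.2 0.9 1.3
   vertex 1.9 2.1 0.3
  endloop
 endfacet
 facet normal -0.932 -0.351 -0.093
  outer loop
   vertex 1.4 0.5 0.3
   vertex 1.0 0.4 4.7
   vertex 0.6 1.7 3.8
  endloop
 endfacet
 facet normal -0.909 0.284 -0.305
  outer loop
   vertex 1.4 0.5 0.3
   vertex 0.6 1.7 3.8
   vertex 1.9 2.1 0.3
  endloop
 endfacet
 facet normal 0.145 -0.989 -0.009
  outer loop
   vertex 1.4 0.5 0.3
   vertex 4.2 0.9 1.3
   vertex 1.0 0.4 4.7
  endloop
 endfacet
 facet normal 0.348 -0.109 -0.931
  outer loop
   vertex 1.4 0.5 0.3
   vertex 1.9 2.1 0.3
   vertex 4.2 0.9 1.3
  endloop
 endfacet
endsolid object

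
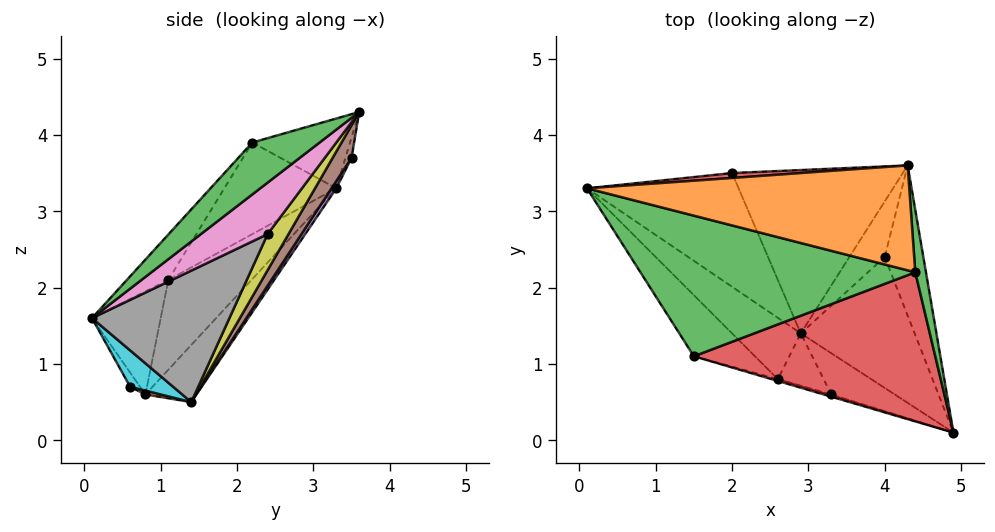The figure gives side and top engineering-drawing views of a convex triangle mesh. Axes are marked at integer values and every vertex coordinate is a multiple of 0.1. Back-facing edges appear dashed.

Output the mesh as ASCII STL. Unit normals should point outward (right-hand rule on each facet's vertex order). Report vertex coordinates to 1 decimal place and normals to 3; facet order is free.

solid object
 facet normal -0.628 0.188 -0.755
  outer loop
   vertex 2.6 0.8 0.6
   vertex 0.1 3.3 3.3
   vertex 2.9 1.4 0.5
  endloop
 endfacet
 facet normal -0.203 -0.282 0.938
  outer loop
   vertex 4.4 2.2 3.9
   vertex 4.3 3.6 4.3
   vertex 0.1 3.3 3.3
  endloop
 endfacet
 facet normal 0.979 0.012 0.202
  outer loop
   vertex 4.4 2.2 3.9
   vertex 4.9 0.1 1.6
   vertex 4.3 3.6 4.3
  endloop
 endfacet
 facet normal -0.224 0.616 0.756
  outer loop
   vertex 2.0 3.5 3.7
   vertex 0.1 3.3 3.3
   vertex 4.3 3.6 4.3
  endloop
 endfacet
 facet normal 0.026 0.839 -0.543
  outer loop
   vertex 2.0 3.5 3.7
   vertex 2.9 1.4 0.5
   vertex 0.1 3.3 3.3
  endloop
 endfacet
 facet normal 0.100 0.845 -0.526
  outer loop
   vertex 2.0 3.5 3.7
   vertex 4.3 3.6 4.3
   vertex 2.9 1.4 0.5
  endloop
 endfacet
 facet normal 0.686 0.514 -0.514
  outer loop
   vertex 4.0 2.4 2.7
   vertex 4.3 3.6 4.3
   vertex 4.9 0.1 1.6
  endloop
 endfacet
 facet normal 0.646 0.520 -0.559
  outer loop
   vertex 4.0 2.4 2.7
   vertex 4.9 0.1 1.6
   vertex 2.9 1.4 0.5
  endloop
 endfacet
 facet normal 0.570 0.603 -0.559
  outer loop
   vertex 4.0 2.4 2.7
   vertex 2.9 1.4 0.5
   vertex 4.3 3.6 4.3
  endloop
 endfacet
 facet normal 0.498 0.032 -0.867
  outer loop
   vertex 3.3 0.6 0.7
   vertex 2.9 1.4 0.5
   vertex 4.9 0.1 1.6
  endloop
 endfacet
 facet normal -0.266 -0.962 -0.061
  outer loop
   vertex 3.3 0.6 0.7
   vertex 4.9 0.1 1.6
   vertex 2.6 0.8 0.6
  endloop
 endfacet
 facet normal 0.081 -0.203 -0.976
  outer loop
   vertex 3.3 0.6 0.7
   vertex 2.6 0.8 0.6
   vertex 2.9 1.4 0.5
  endloop
 endfacet
 facet normal -0.257 -0.584 0.770
  outer loop
   vertex 1.5 1.1 2.1
   vertex 4.4 2.2 3.9
   vertex 0.1 3.3 3.3
  endloop
 endfacet
 facet normal -0.123 -0.746 0.654
  outer loop
   vertex 1.5 1.1 2.1
   vertex 4.9 0.1 1.6
   vertex 4.4 2.2 3.9
  endloop
 endfacet
 facet normal -0.808 -0.214 -0.549
  outer loop
   vertex 1.5 1.1 2.1
   vertex 0.1 3.3 3.3
   vertex 2.6 0.8 0.6
  endloop
 endfacet
 facet normal -0.284 -0.959 -0.017
  outer loop
   vertex 1.5 1.1 2.1
   vertex 2.6 0.8 0.6
   vertex 4.9 0.1 1.6
  endloop
 endfacet
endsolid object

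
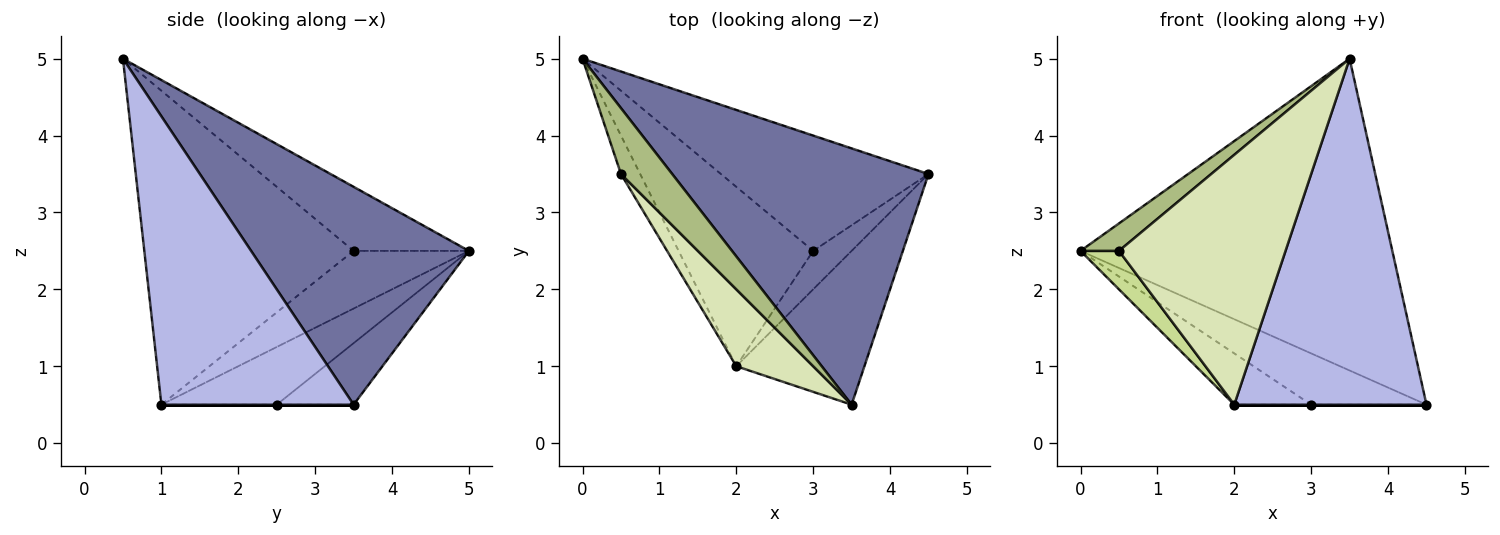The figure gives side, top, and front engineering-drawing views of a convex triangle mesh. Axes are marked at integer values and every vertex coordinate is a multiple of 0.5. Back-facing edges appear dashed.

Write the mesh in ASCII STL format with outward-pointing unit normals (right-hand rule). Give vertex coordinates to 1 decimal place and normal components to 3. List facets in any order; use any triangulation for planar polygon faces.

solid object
 facet normal 0.475 0.680 0.559
  outer loop
   vertex 3.5 0.5 5.0
   vertex 4.5 3.5 0.5
   vertex 0.0 5.0 2.5
  endloop
 endfacet
 facet normal -0.261 0.392 -0.882
  outer loop
   vertex 3.0 2.5 0.5
   vertex 0.0 5.0 2.5
   vertex 4.5 3.5 0.5
  endloop
 endfacet
 facet normal -0.381 0.254 -0.889
  outer loop
   vertex 2.0 1.0 0.5
   vertex 0.0 5.0 2.5
   vertex 3.0 2.5 0.5
  endloop
 endfacet
 facet normal 0.675 -0.675 -0.300
  outer loop
   vertex 2.0 1.0 0.5
   vertex 4.5 3.5 0.5
   vertex 3.5 0.5 5.0
  endloop
 endfacet
 facet normal 0.000 0.000 -1.000
  outer loop
   vertex 2.0 1.0 0.5
   vertex 3.0 2.5 0.5
   vertex 4.5 3.5 0.5
  endloop
 endfacet
 facet normal -0.756 -0.252 0.605
  outer loop
   vertex 0.5 3.5 2.5
   vertex 3.5 0.5 5.0
   vertex 0.0 5.0 2.5
  endloop
 endfacet
 facet normal -0.905 -0.302 -0.302
  outer loop
   vertex 0.5 3.5 2.5
   vertex 0.0 5.0 2.5
   vertex 2.0 1.0 0.5
  endloop
 endfacet
 facet normal -0.768 -0.612 0.188
  outer loop
   vertex 0.5 3.5 2.5
   vertex 2.0 1.0 0.5
   vertex 3.5 0.5 5.0
  endloop
 endfacet
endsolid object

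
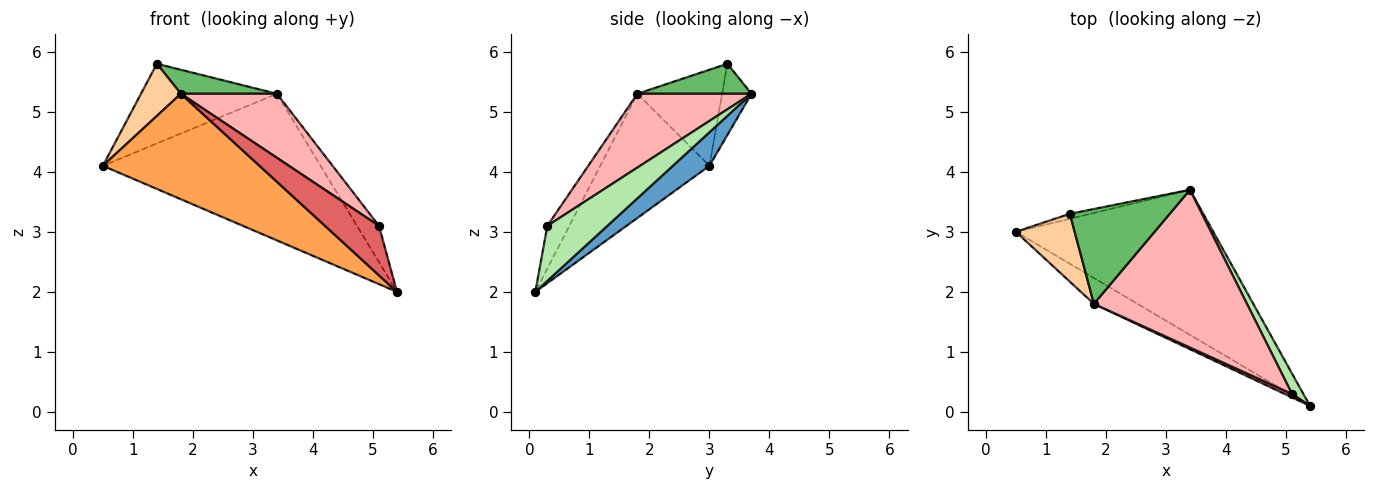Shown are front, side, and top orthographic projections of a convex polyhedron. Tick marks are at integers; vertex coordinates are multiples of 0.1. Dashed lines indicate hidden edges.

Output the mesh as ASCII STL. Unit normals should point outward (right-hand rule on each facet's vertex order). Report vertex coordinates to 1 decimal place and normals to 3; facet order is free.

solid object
 facet normal 0.119 0.706 -0.698
  outer loop
   vertex 3.4 3.7 5.3
   vertex 5.4 0.1 2.0
   vertex 0.5 3.0 4.1
  endloop
 endfacet
 facet normal -0.210 0.976 -0.061
  outer loop
   vertex 1.4 3.3 5.8
   vertex 3.4 3.7 5.3
   vertex 0.5 3.0 4.1
  endloop
 endfacet
 facet normal -0.561 -0.804 -0.197
  outer loop
   vertex 1.8 1.8 5.3
   vertex 0.5 3.0 4.1
   vertex 5.4 0.1 2.0
  endloop
 endfacet
 facet normal -0.791 -0.373 0.485
  outer loop
   vertex 1.8 1.8 5.3
   vertex 1.4 3.3 5.8
   vertex 0.5 3.0 4.1
  endloop
 endfacet
 facet normal 0.280 -0.236 0.931
  outer loop
   vertex 1.8 1.8 5.3
   vertex 3.4 3.7 5.3
   vertex 1.4 3.3 5.8
  endloop
 endfacet
 facet normal 0.922 0.338 0.190
  outer loop
   vertex 5.1 0.3 3.1
   vertex 5.4 0.1 2.0
   vertex 3.4 3.7 5.3
  endloop
 endfacet
 facet normal -0.376 -0.924 0.065
  outer loop
   vertex 5.1 0.3 3.1
   vertex 1.8 1.8 5.3
   vertex 5.4 0.1 2.0
  endloop
 endfacet
 facet normal 0.408 -0.343 0.846
  outer loop
   vertex 5.1 0.3 3.1
   vertex 3.4 3.7 5.3
   vertex 1.8 1.8 5.3
  endloop
 endfacet
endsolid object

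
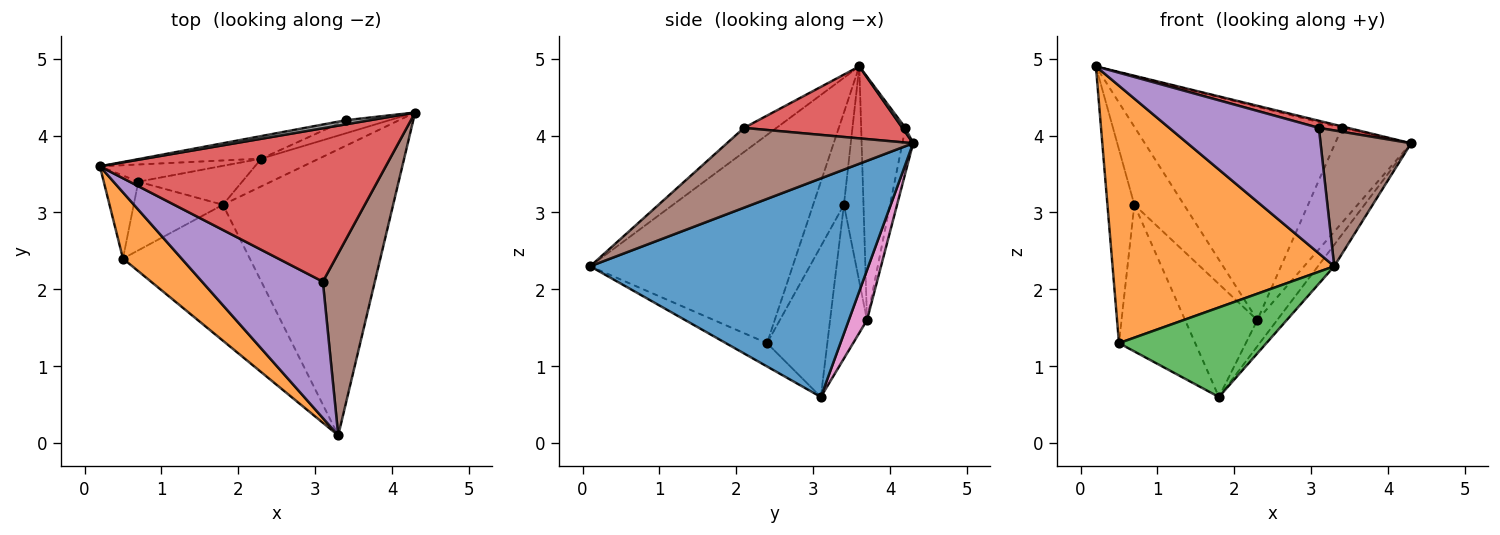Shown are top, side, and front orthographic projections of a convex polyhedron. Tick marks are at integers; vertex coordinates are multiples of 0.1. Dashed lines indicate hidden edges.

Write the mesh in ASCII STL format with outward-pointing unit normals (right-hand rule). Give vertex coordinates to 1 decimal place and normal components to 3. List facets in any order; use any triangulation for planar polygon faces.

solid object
 facet normal 0.788 0.046 -0.614
  outer loop
   vertex 1.8 3.1 0.6
   vertex 4.3 4.3 3.9
   vertex 3.3 0.1 2.3
  endloop
 endfacet
 facet normal -0.663 -0.725 0.187
  outer loop
   vertex 0.5 2.4 1.3
   vertex 3.3 0.1 2.3
   vertex 0.2 3.6 4.9
  endloop
 endfacet
 facet normal -0.152 -0.544 -0.825
  outer loop
   vertex 0.5 2.4 1.3
   vertex 1.8 3.1 0.6
   vertex 3.3 0.1 2.3
  endloop
 endfacet
 facet normal 0.244 -0.045 0.969
  outer loop
   vertex 3.1 2.1 4.1
   vertex 4.3 4.3 3.9
   vertex 0.2 3.6 4.9
  endloop
 endfacet
 facet normal -0.146 -0.670 0.728
  outer loop
   vertex 3.1 2.1 4.1
   vertex 0.2 3.6 4.9
   vertex 3.3 0.1 2.3
  endloop
 endfacet
 facet normal 0.776 -0.377 0.505
  outer loop
   vertex 3.1 2.1 4.1
   vertex 3.3 0.1 2.3
   vertex 4.3 4.3 3.9
  endloop
 endfacet
 facet normal 0.533 0.581 -0.615
  outer loop
   vertex 2.3 3.7 1.6
   vertex 4.3 4.3 3.9
   vertex 1.8 3.1 0.6
  endloop
 endfacet
 facet normal 0.168 0.337 0.926
  outer loop
   vertex 3.4 4.2 4.1
   vertex 0.2 3.6 4.9
   vertex 4.3 4.3 3.9
  endloop
 endfacet
 facet normal -0.208 0.973 -0.103
  outer loop
   vertex 3.4 4.2 4.1
   vertex 2.3 3.7 1.6
   vertex 0.2 3.6 4.9
  endloop
 endfacet
 facet normal -0.139 0.981 -0.135
  outer loop
   vertex 3.4 4.2 4.1
   vertex 4.3 4.3 3.9
   vertex 2.3 3.7 1.6
  endloop
 endfacet
 facet normal -0.359 0.911 -0.201
  outer loop
   vertex 0.7 3.4 3.1
   vertex 0.2 3.6 4.9
   vertex 2.3 3.7 1.6
  endloop
 endfacet
 facet normal -0.435 0.851 -0.293
  outer loop
   vertex 0.7 3.4 3.1
   vertex 2.3 3.7 1.6
   vertex 1.8 3.1 0.6
  endloop
 endfacet
 facet normal -0.724 0.634 -0.272
  outer loop
   vertex 0.7 3.4 3.1
   vertex 0.5 2.4 1.3
   vertex 0.2 3.6 4.9
  endloop
 endfacet
 facet normal -0.582 0.737 -0.345
  outer loop
   vertex 0.7 3.4 3.1
   vertex 1.8 3.1 0.6
   vertex 0.5 2.4 1.3
  endloop
 endfacet
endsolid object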